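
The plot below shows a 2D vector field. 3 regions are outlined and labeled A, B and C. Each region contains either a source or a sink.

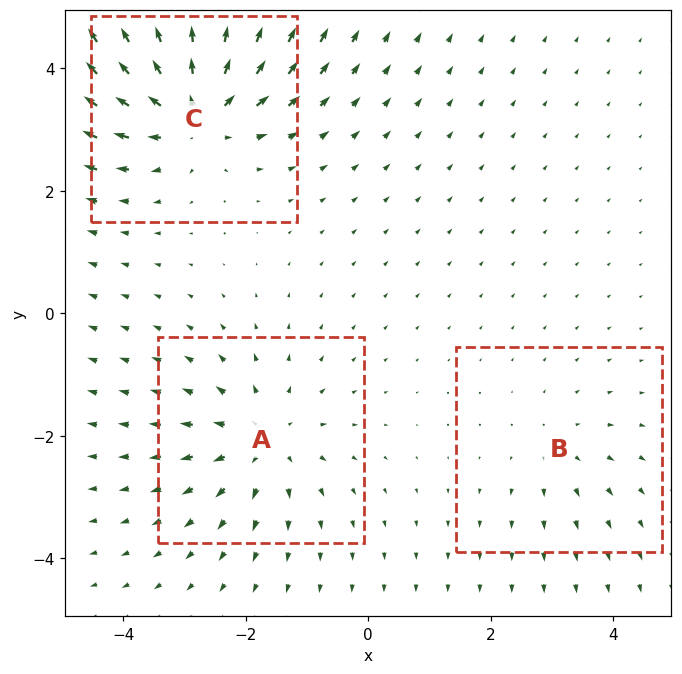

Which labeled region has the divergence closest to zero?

Divergence at each region's feature centre — A: about +3, B: about +2, C: about +5. Region B is closest to zero.

B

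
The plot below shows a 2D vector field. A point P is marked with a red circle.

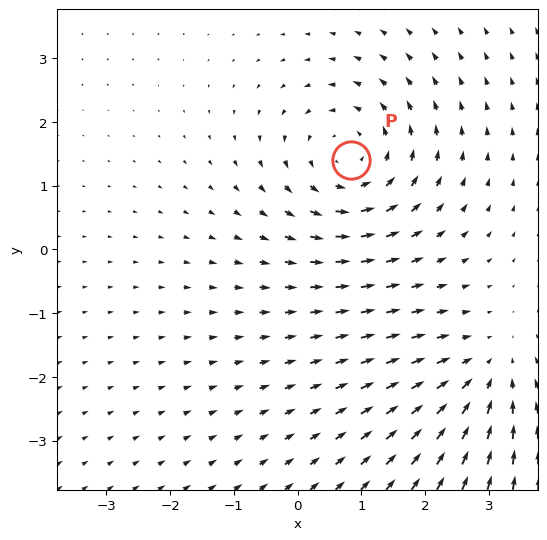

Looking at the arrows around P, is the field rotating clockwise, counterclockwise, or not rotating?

Near P at (0.8, 1.4) the arrows circulate counterclockwise. The curl (z-component) there is about +4; positive curl means counterclockwise rotation.

counterclockwise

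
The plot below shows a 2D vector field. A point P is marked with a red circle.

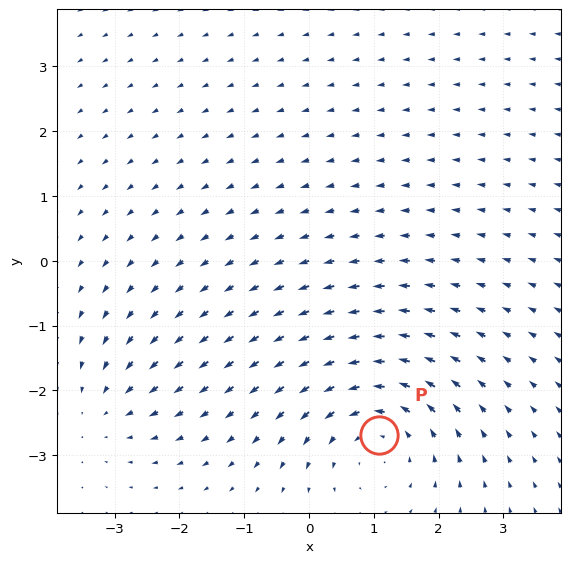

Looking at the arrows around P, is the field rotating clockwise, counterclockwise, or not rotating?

Near P at (1.1, -2.7) the arrows circulate counterclockwise. The curl (z-component) there is about +4; positive curl means counterclockwise rotation.

counterclockwise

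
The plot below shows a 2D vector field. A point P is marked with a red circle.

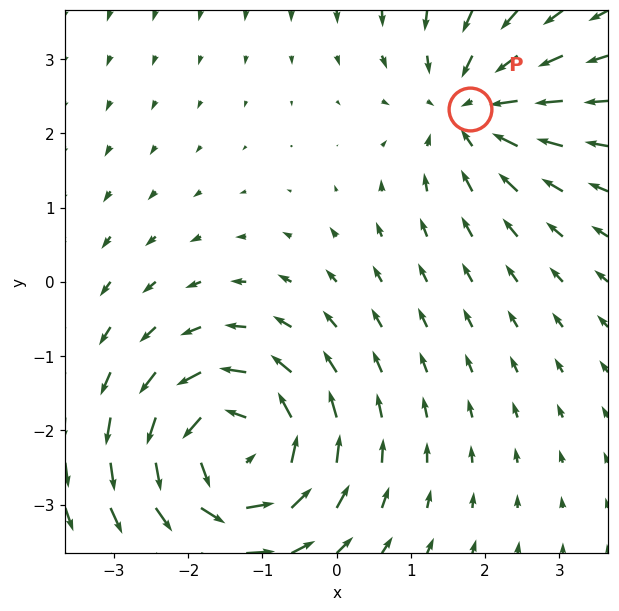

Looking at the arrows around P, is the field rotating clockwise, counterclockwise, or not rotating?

not rotating

Near P at (1.8, 2.3) the arrows show no circulation. The curl there is ≈0.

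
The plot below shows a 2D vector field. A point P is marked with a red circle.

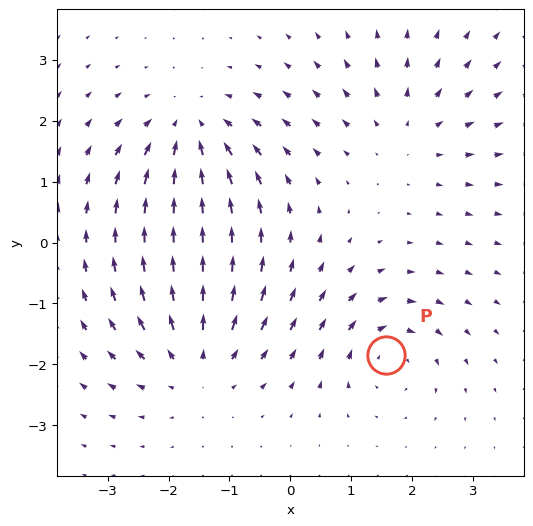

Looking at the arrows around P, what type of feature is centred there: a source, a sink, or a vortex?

At P (1.6, -1.8) the arrows circulate clockwise. Divergence ≈0, curl about -5 — near-zero divergence with nonzero curl is a vortex.

vortex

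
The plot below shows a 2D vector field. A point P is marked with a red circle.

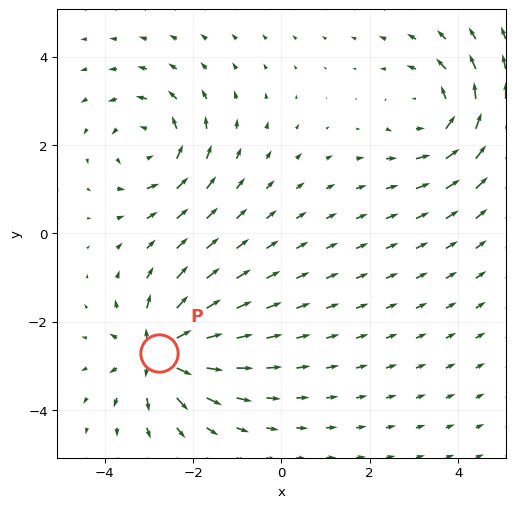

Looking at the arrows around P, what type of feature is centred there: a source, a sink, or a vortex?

At P (-2.8, -2.7) the arrows spread outward. Divergence about +6, curl ≈0 — positive divergence with near-zero curl is a source.

source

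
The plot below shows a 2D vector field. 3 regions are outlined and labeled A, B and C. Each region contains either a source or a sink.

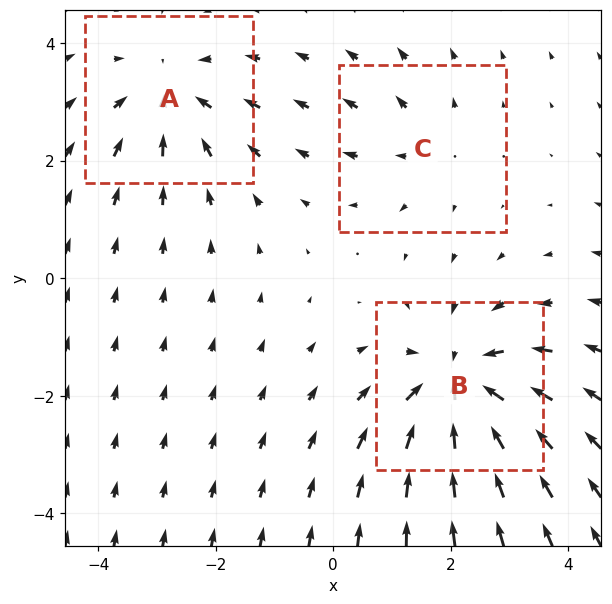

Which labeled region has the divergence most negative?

B

Divergence at each region's feature centre — A: about -3, B: about -5, C: about +2. Region B is most negative.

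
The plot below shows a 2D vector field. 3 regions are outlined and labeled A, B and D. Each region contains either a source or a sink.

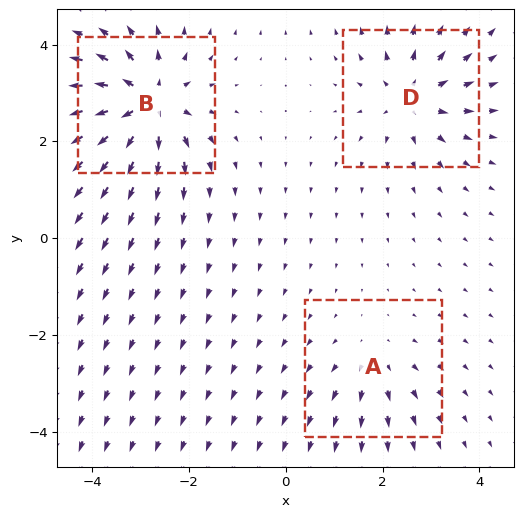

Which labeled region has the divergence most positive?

Divergence at each region's feature centre — A: about +2, B: about +6, D: about +4. Region B is most positive.

B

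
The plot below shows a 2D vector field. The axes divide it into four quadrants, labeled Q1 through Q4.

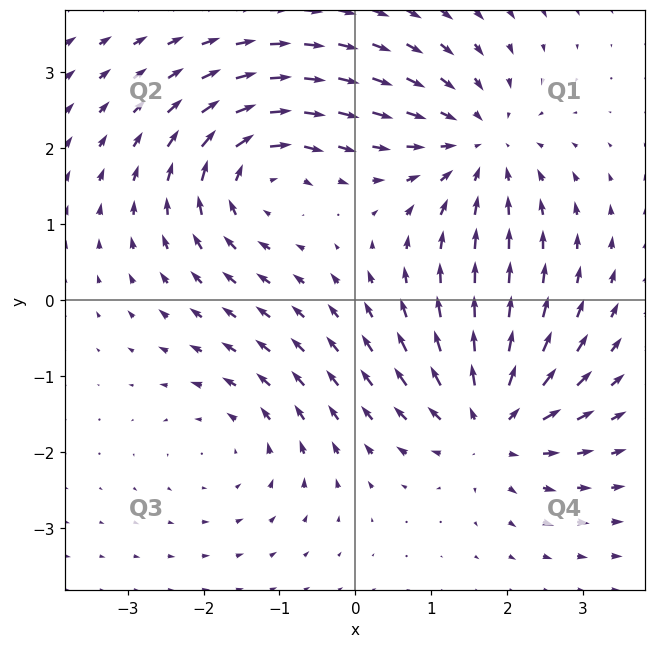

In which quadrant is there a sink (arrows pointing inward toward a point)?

The sink sits at approximately (1.6, 2.0), which lies in quadrant Q1. The divergence there is about -4, negative as expected for a sink.

Q1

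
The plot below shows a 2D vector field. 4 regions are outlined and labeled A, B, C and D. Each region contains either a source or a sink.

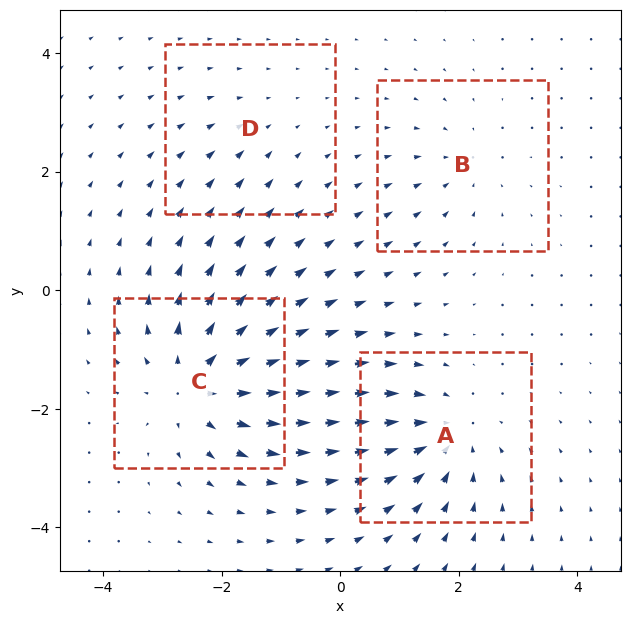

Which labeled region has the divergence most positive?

Divergence at each region's feature centre — A: about -5, B: about -3, C: about +7, D: about -2. Region C is most positive.

C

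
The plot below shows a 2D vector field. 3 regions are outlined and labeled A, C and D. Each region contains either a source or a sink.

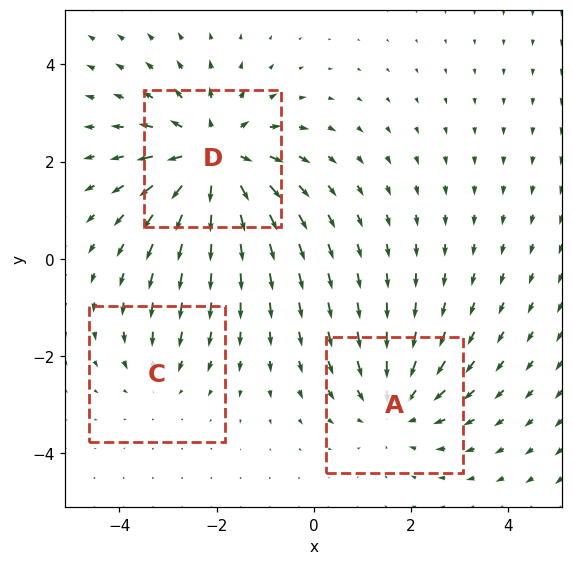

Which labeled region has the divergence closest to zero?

Divergence at each region's feature centre — A: about -3, C: about -2, D: about +4. Region C is closest to zero.

C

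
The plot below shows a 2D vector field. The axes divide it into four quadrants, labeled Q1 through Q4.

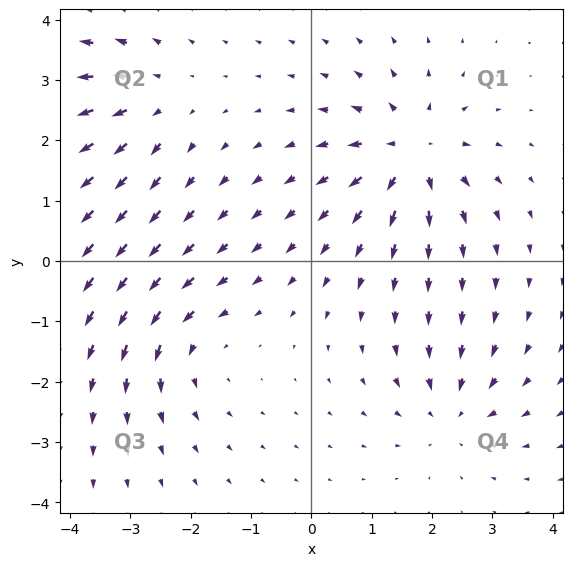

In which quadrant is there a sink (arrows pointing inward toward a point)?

Q4

The sink sits at approximately (2.3, -2.5), which lies in quadrant Q4. The divergence there is about -4, negative as expected for a sink.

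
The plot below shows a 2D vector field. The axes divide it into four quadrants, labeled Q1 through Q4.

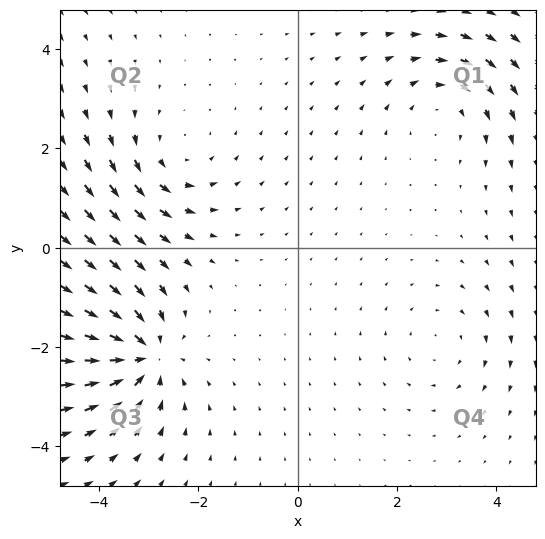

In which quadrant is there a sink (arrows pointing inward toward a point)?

The sink sits at approximately (-3.1, -2.2), which lies in quadrant Q3. The divergence there is about -6, negative as expected for a sink.

Q3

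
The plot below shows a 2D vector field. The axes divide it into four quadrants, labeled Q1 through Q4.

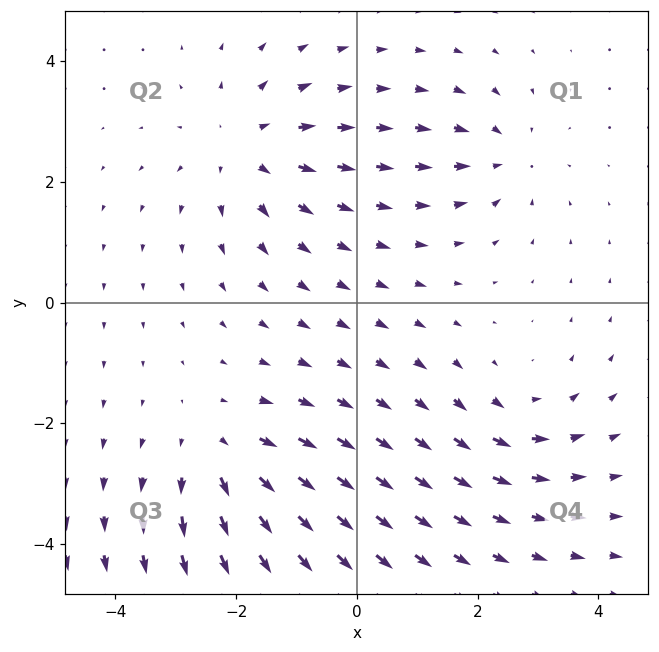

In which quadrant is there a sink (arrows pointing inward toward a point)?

Q1

The sink sits at approximately (2.4, 2.4), which lies in quadrant Q1. The divergence there is about -4, negative as expected for a sink.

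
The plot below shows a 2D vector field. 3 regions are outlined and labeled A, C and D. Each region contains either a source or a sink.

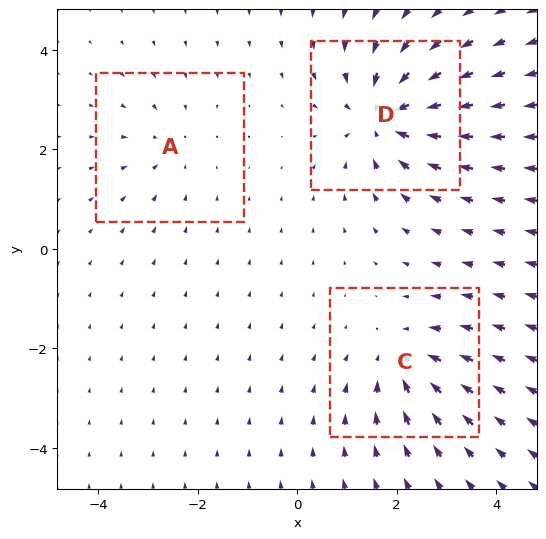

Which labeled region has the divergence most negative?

D

Divergence at each region's feature centre — A: about -2, C: about -3, D: about -5. Region D is most negative.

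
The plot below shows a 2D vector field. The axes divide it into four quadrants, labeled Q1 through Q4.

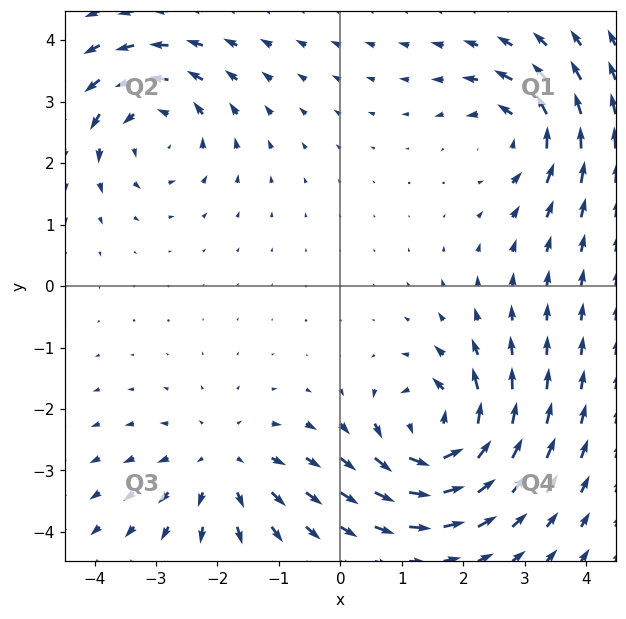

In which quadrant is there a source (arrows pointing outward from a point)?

The source sits at approximately (-1.9, -2.9), which lies in quadrant Q3. The divergence there is about +3, positive as expected for a source.

Q3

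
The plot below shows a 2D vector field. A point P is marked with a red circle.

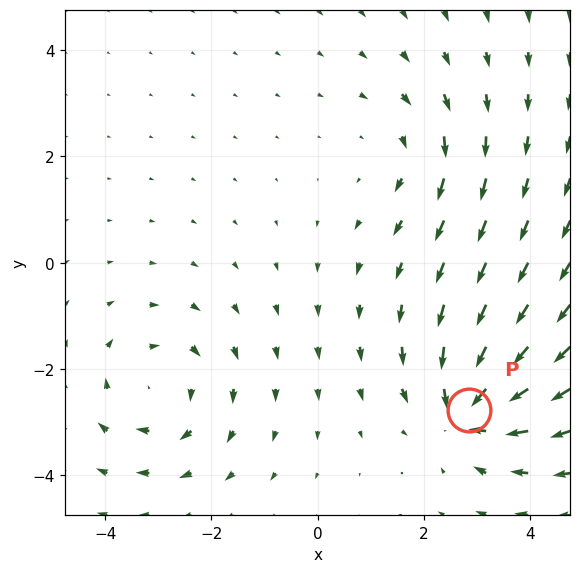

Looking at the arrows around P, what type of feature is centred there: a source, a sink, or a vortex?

sink

At P (2.8, -2.8) the arrows converge inward. Divergence about -4, curl ≈0 — negative divergence with near-zero curl is a sink.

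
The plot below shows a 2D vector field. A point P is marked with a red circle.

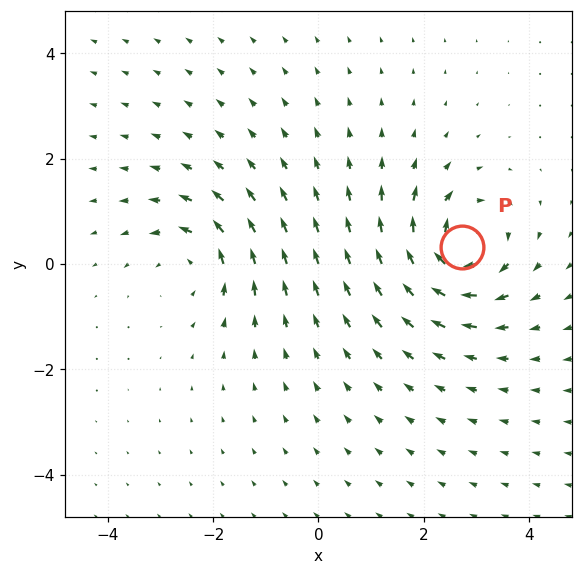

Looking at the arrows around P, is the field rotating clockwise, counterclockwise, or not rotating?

Near P at (2.7, 0.3) the arrows circulate clockwise. The curl (z-component) there is about -6; negative curl means clockwise rotation.

clockwise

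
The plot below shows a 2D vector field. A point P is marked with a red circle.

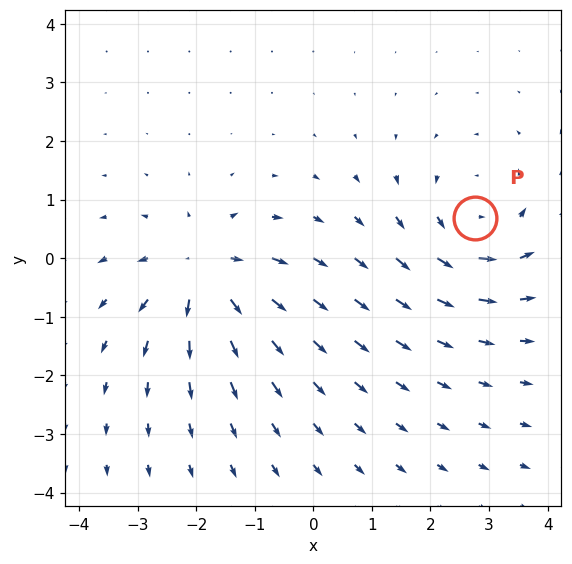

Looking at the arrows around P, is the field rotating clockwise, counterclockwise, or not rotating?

counterclockwise

Near P at (2.8, 0.7) the arrows circulate counterclockwise. The curl (z-component) there is about +3; positive curl means counterclockwise rotation.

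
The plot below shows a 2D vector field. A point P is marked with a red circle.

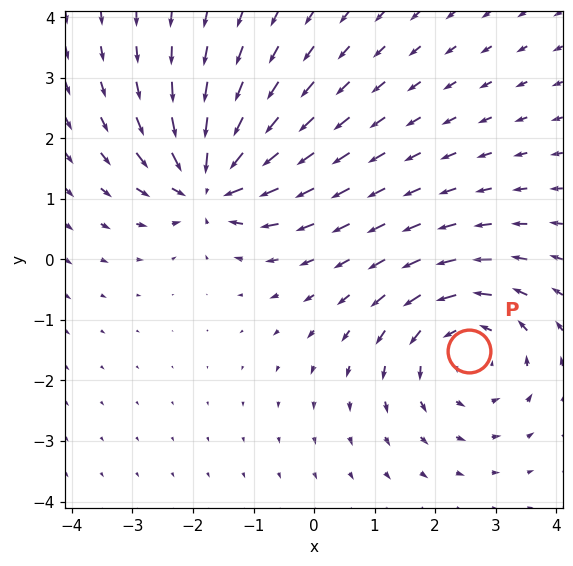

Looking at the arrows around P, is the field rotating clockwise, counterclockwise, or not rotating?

counterclockwise

Near P at (2.6, -1.5) the arrows circulate counterclockwise. The curl (z-component) there is about +4; positive curl means counterclockwise rotation.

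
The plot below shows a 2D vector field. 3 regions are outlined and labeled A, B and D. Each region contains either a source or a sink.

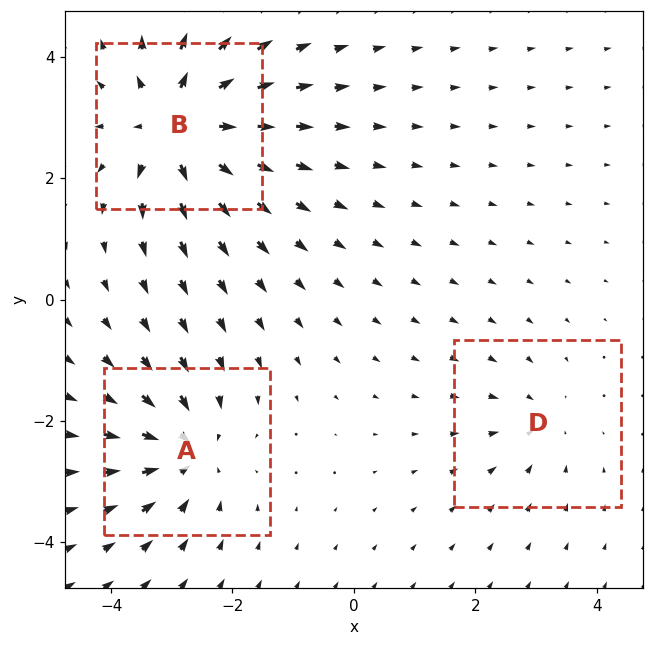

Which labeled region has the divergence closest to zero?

Divergence at each region's feature centre — A: about -4, B: about +5, D: about -2. Region D is closest to zero.

D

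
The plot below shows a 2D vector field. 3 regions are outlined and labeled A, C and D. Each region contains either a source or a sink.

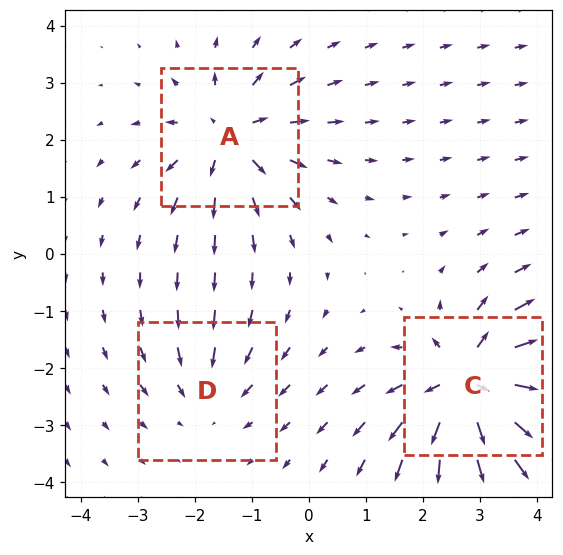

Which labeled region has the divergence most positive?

C

Divergence at each region's feature centre — A: about +4, C: about +6, D: about -2. Region C is most positive.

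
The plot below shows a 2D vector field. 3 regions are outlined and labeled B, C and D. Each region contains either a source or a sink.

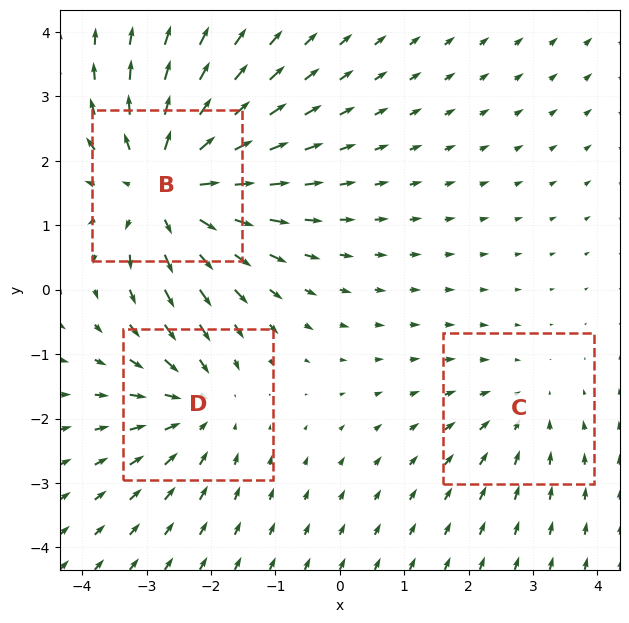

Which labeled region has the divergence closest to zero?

Divergence at each region's feature centre — B: about +4, C: about -2, D: about -3. Region C is closest to zero.

C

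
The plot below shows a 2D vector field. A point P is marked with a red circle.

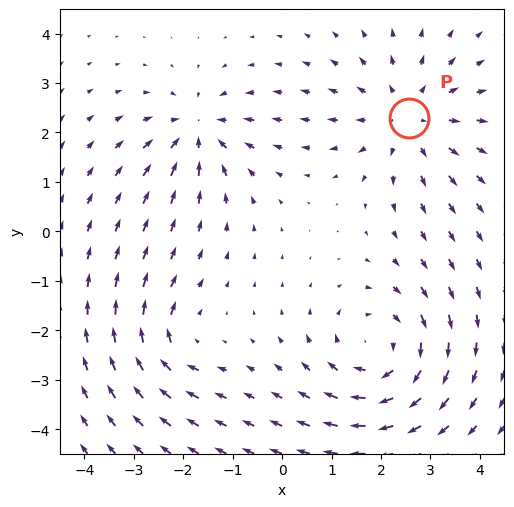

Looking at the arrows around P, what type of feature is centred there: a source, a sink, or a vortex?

source

At P (2.6, 2.3) the arrows spread outward. Divergence about +3, curl ≈0 — positive divergence with near-zero curl is a source.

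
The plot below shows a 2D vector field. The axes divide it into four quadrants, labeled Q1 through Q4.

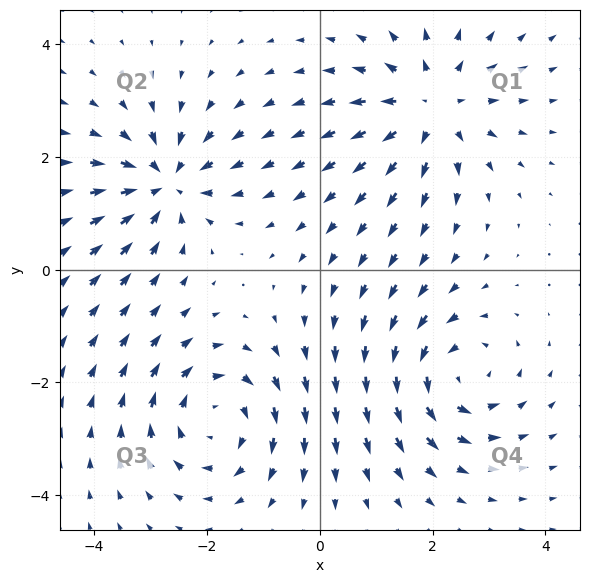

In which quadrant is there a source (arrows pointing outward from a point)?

Q1

The source sits at approximately (2.0, 2.9), which lies in quadrant Q1. The divergence there is about +5, positive as expected for a source.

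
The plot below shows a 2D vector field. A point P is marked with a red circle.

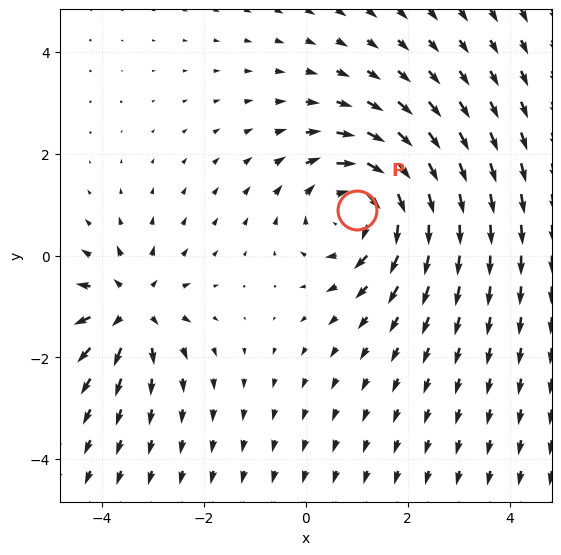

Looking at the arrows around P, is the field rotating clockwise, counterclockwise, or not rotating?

clockwise

Near P at (1.0, 0.9) the arrows circulate clockwise. The curl (z-component) there is about -4; negative curl means clockwise rotation.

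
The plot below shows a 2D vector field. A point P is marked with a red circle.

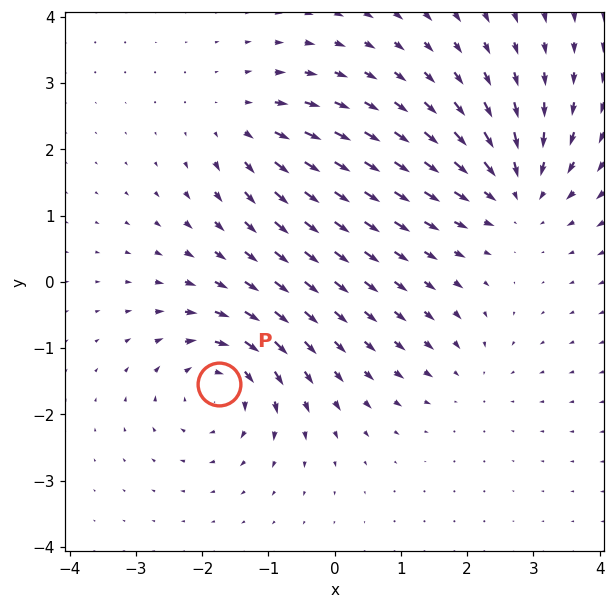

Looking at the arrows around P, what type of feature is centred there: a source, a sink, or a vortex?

vortex

At P (-1.7, -1.5) the arrows circulate clockwise. Divergence ≈0, curl about -6 — near-zero divergence with nonzero curl is a vortex.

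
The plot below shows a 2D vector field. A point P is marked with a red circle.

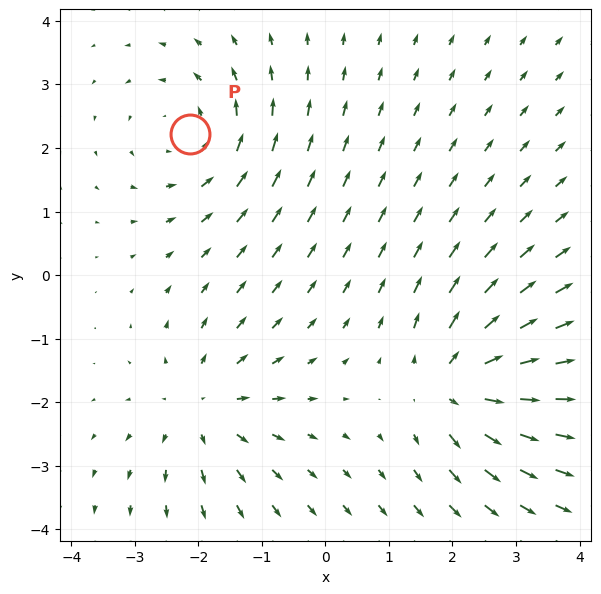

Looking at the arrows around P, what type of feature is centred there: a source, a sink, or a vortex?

vortex

At P (-2.1, 2.2) the arrows circulate counterclockwise. Divergence ≈0, curl about +4 — near-zero divergence with nonzero curl is a vortex.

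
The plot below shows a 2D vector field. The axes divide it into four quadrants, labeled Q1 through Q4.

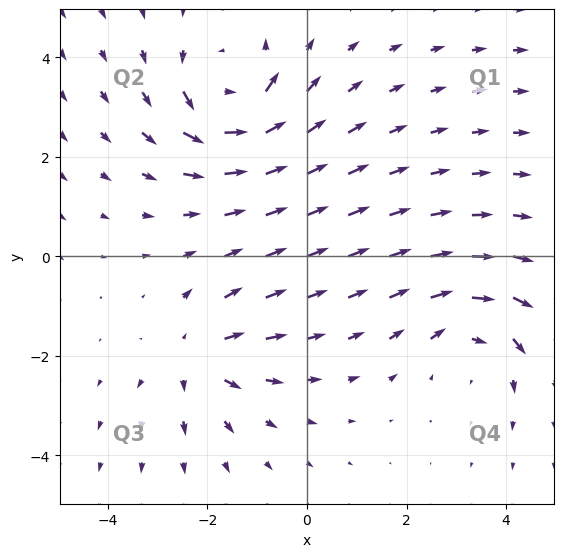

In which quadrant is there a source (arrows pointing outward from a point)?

The source sits at approximately (-2.2, -2.0), which lies in quadrant Q3. The divergence there is about +4, positive as expected for a source.

Q3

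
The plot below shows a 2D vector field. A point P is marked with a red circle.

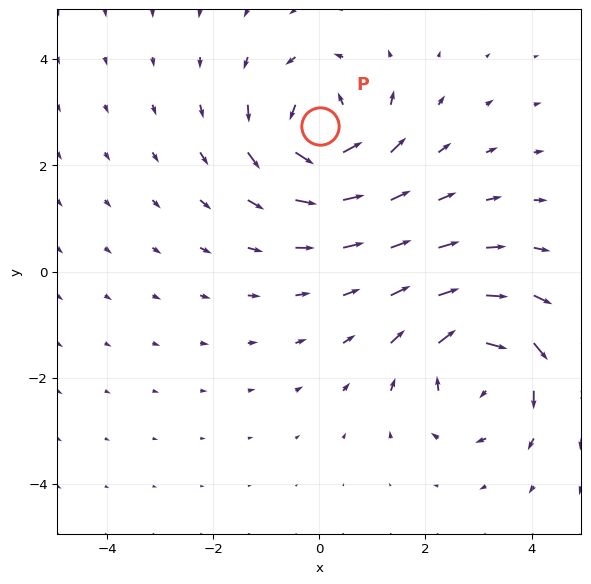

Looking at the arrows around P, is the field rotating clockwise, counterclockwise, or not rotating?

counterclockwise

Near P at (0.0, 2.7) the arrows circulate counterclockwise. The curl (z-component) there is about +6; positive curl means counterclockwise rotation.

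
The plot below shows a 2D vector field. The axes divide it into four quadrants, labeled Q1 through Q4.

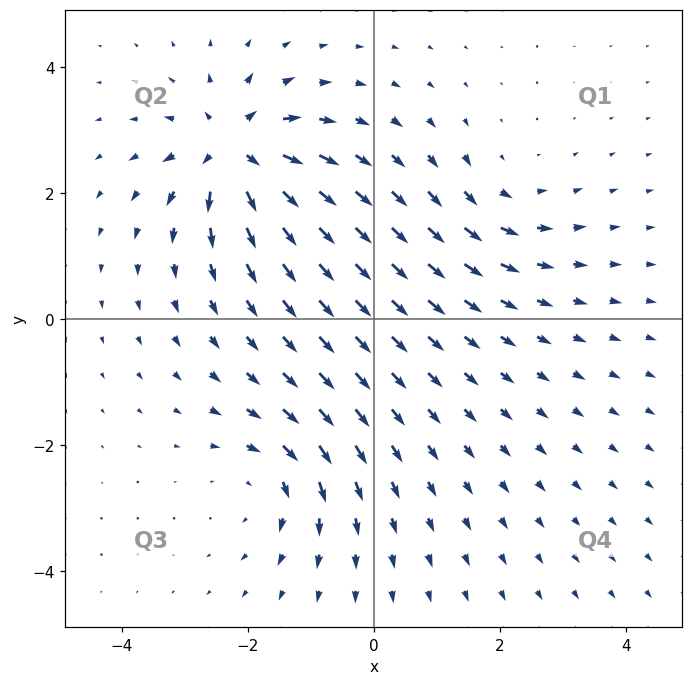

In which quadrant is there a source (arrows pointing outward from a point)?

The source sits at approximately (-2.2, 2.7), which lies in quadrant Q2. The divergence there is about +7, positive as expected for a source.

Q2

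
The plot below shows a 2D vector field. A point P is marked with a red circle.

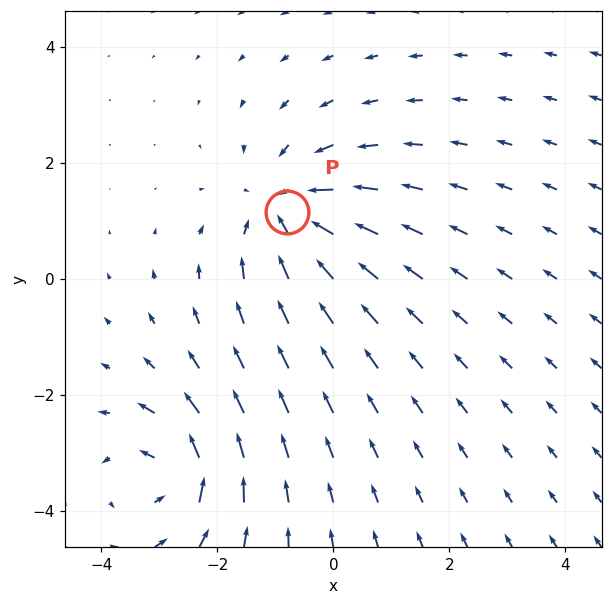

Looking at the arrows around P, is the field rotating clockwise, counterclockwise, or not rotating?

not rotating

Near P at (-0.8, 1.2) the arrows show no circulation. The curl there is ≈0.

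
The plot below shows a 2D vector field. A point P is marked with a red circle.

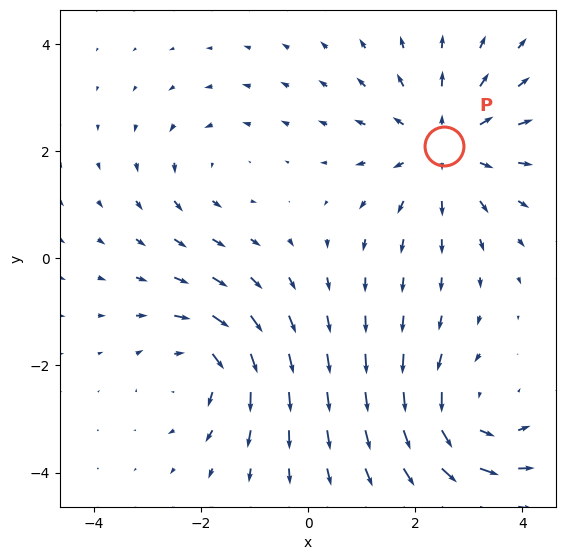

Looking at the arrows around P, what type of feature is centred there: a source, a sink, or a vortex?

source

At P (2.5, 2.1) the arrows spread outward. Divergence about +4, curl ≈0 — positive divergence with near-zero curl is a source.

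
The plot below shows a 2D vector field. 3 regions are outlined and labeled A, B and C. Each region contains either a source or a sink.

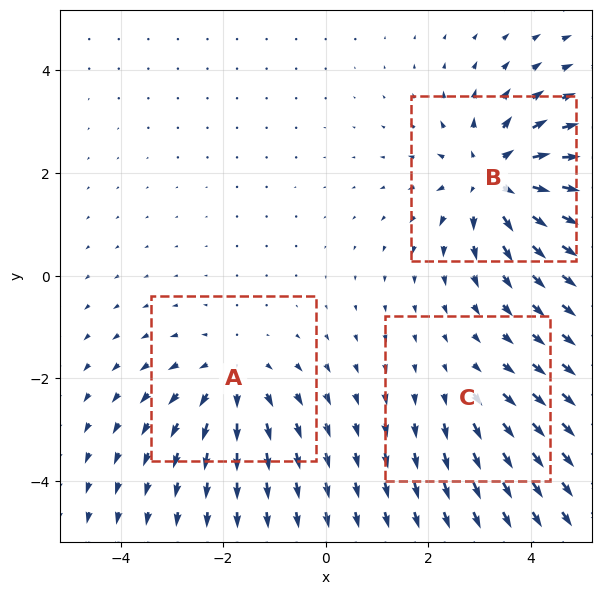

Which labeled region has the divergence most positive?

B

Divergence at each region's feature centre — A: about +3, B: about +5, C: about +2. Region B is most positive.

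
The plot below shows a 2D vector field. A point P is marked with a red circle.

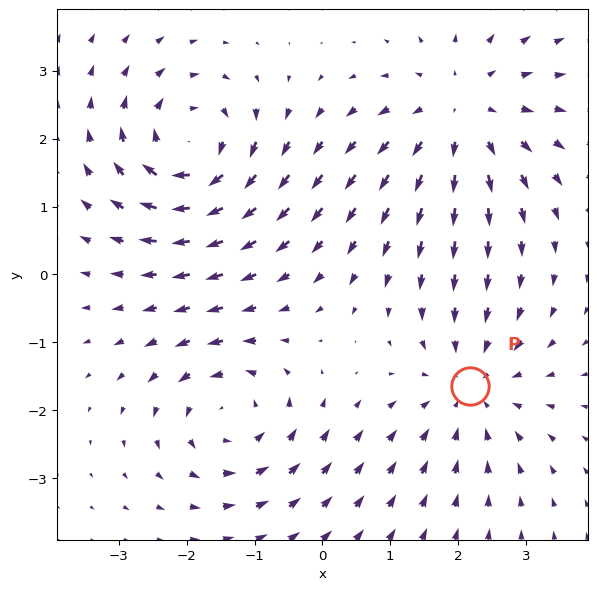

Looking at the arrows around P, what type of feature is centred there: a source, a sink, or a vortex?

sink

At P (2.2, -1.7) the arrows converge inward. Divergence about -3, curl ≈0 — negative divergence with near-zero curl is a sink.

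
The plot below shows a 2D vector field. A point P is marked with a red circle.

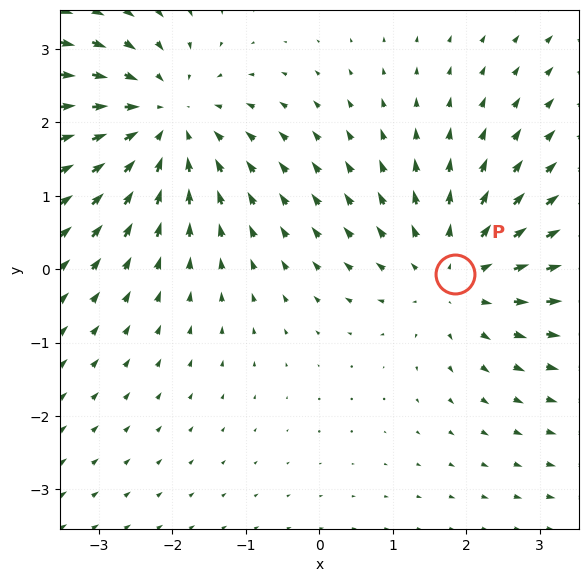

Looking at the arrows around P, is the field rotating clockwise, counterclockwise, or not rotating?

not rotating

Near P at (1.9, -0.1) the arrows show no circulation. The curl there is ≈0.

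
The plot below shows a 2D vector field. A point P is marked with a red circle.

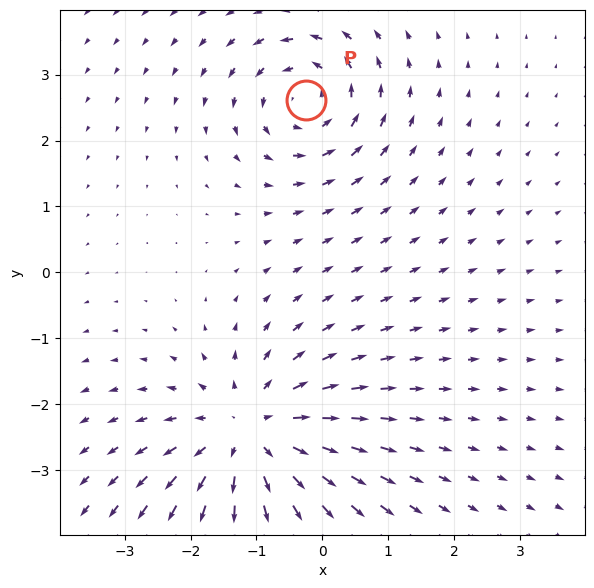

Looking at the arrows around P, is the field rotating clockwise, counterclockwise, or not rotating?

Near P at (-0.2, 2.6) the arrows circulate counterclockwise. The curl (z-component) there is about +4; positive curl means counterclockwise rotation.

counterclockwise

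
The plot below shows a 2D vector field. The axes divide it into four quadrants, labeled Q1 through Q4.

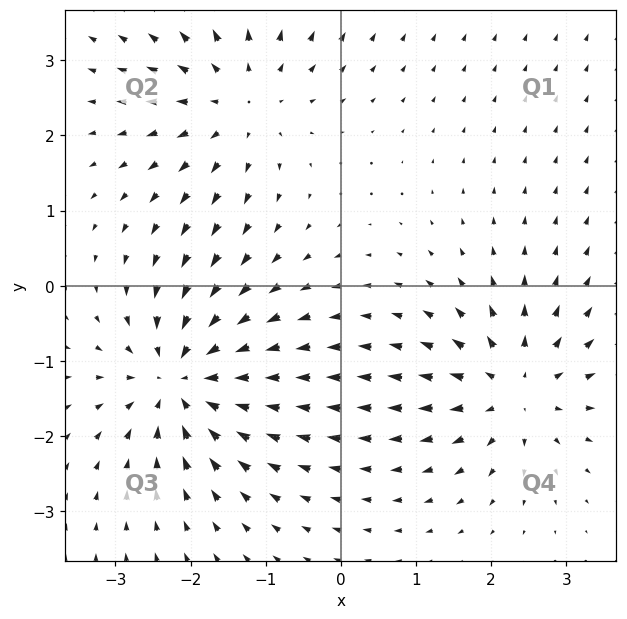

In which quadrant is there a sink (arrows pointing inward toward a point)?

The sink sits at approximately (-2.1, -1.3), which lies in quadrant Q3. The divergence there is about -5, negative as expected for a sink.

Q3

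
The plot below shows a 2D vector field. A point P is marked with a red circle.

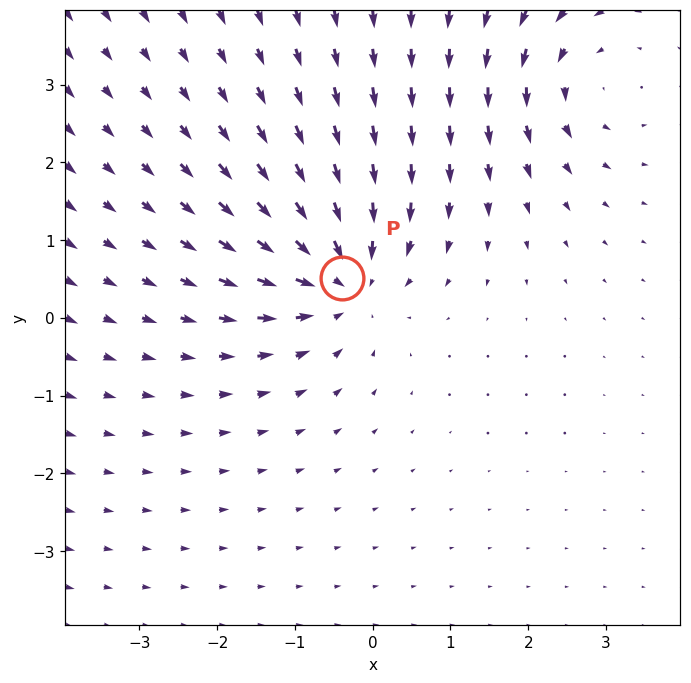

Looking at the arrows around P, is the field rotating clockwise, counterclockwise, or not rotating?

not rotating

Near P at (-0.4, 0.5) the arrows show no circulation. The curl there is ≈0.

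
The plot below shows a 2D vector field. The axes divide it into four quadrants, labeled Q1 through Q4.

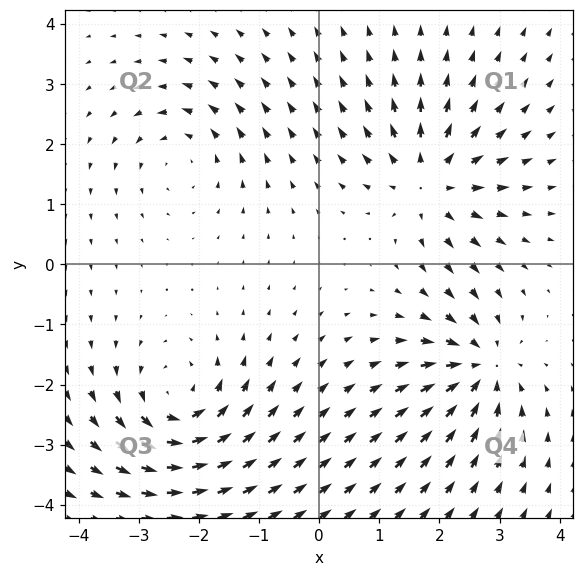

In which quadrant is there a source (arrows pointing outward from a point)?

Q1

The source sits at approximately (1.8, 1.4), which lies in quadrant Q1. The divergence there is about +5, positive as expected for a source.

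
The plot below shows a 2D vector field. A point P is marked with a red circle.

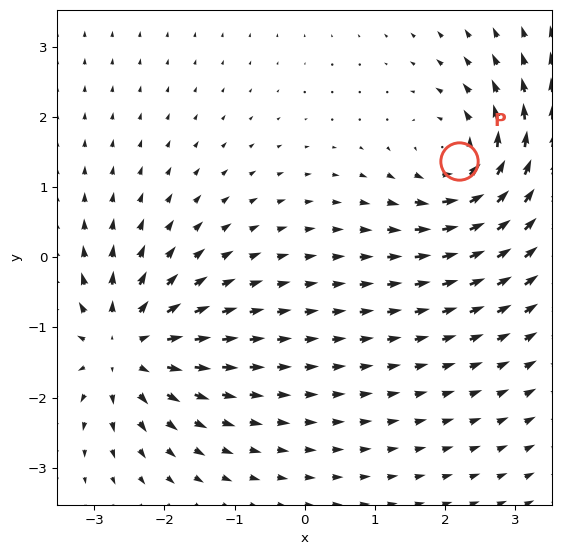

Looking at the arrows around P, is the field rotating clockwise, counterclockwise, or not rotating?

Near P at (2.2, 1.4) the arrows circulate counterclockwise. The curl (z-component) there is about +6; positive curl means counterclockwise rotation.

counterclockwise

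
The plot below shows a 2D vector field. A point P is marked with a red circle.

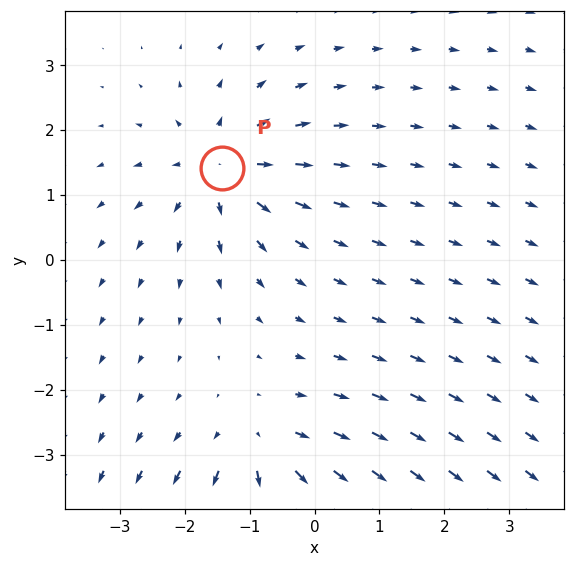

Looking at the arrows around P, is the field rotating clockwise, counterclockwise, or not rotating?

not rotating

Near P at (-1.4, 1.4) the arrows show no circulation. The curl there is ≈0.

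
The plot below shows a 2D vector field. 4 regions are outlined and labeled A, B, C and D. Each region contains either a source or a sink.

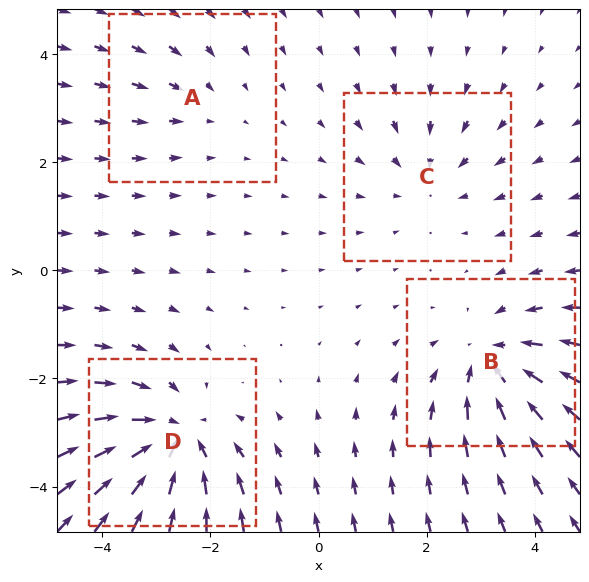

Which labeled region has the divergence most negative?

D

Divergence at each region's feature centre — A: about -2, B: about -5, C: about -3, D: about -6. Region D is most negative.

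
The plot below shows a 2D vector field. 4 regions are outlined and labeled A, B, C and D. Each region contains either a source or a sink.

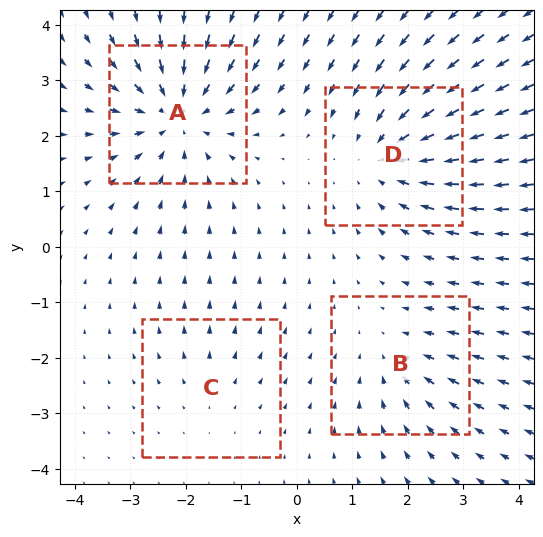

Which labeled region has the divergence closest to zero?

C

Divergence at each region's feature centre — A: about -6, B: about -3, C: about +2, D: about -4. Region C is closest to zero.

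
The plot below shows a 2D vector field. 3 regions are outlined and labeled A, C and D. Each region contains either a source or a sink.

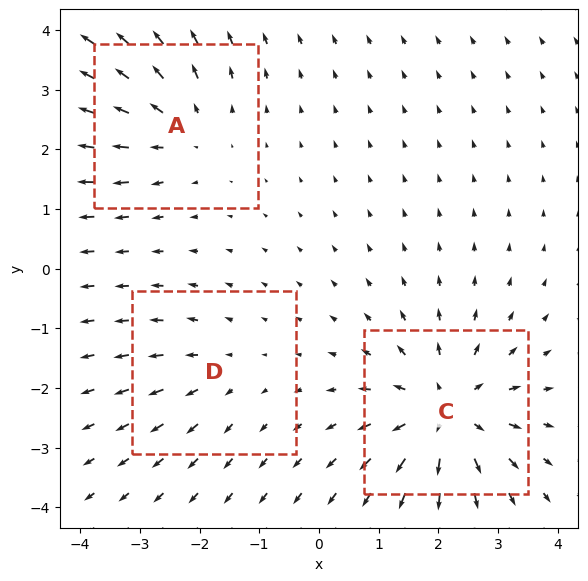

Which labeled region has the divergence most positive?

Divergence at each region's feature centre — A: about +3, C: about +5, D: about +2. Region C is most positive.

C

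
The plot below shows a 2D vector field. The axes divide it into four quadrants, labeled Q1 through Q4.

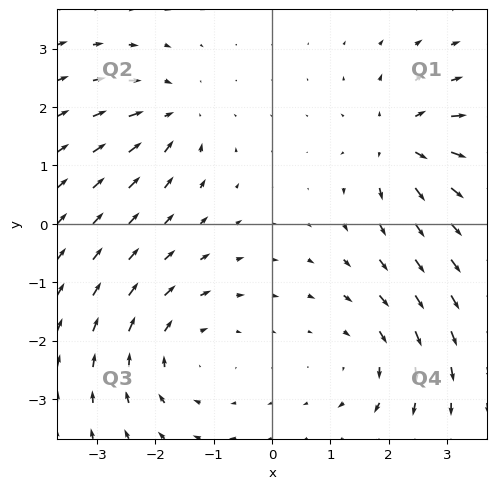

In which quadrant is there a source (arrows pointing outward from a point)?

Q1

The source sits at approximately (2.2, 1.4), which lies in quadrant Q1. The divergence there is about +6, positive as expected for a source.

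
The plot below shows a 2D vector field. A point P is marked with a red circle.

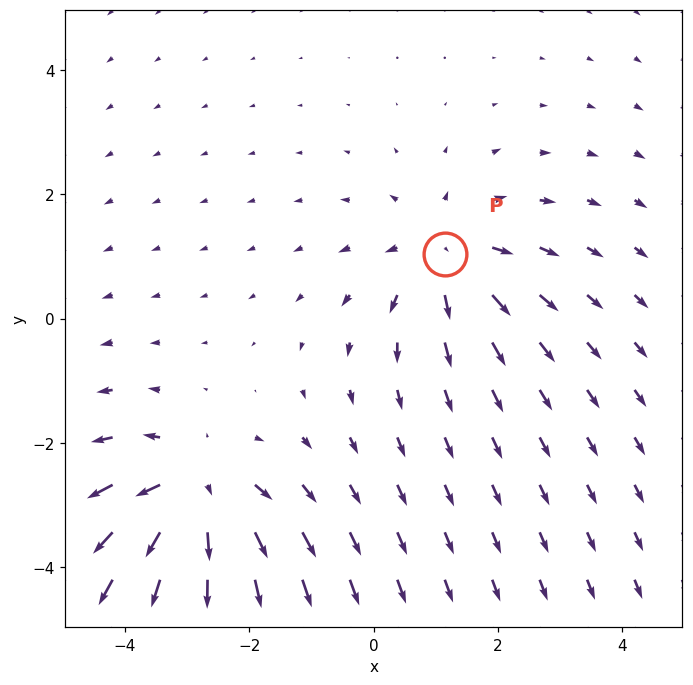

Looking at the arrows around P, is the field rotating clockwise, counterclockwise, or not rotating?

Near P at (1.2, 1.0) the arrows show no circulation. The curl there is ≈0.

not rotating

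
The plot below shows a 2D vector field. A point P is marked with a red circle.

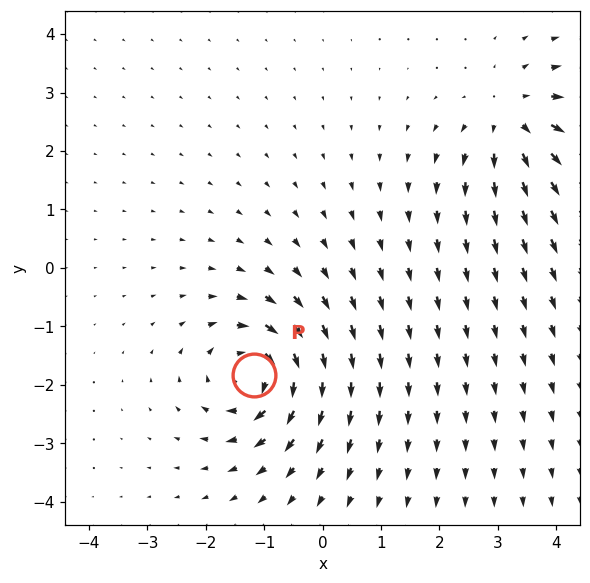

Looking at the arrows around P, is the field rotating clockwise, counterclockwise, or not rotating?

clockwise

Near P at (-1.2, -1.8) the arrows circulate clockwise. The curl (z-component) there is about -7; negative curl means clockwise rotation.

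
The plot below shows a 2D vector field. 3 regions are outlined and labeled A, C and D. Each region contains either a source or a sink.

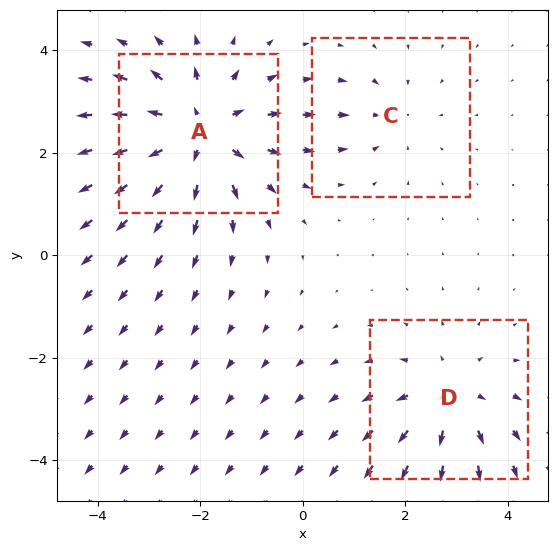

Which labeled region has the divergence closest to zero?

Divergence at each region's feature centre — A: about +4, C: about -2, D: about +3. Region C is closest to zero.

C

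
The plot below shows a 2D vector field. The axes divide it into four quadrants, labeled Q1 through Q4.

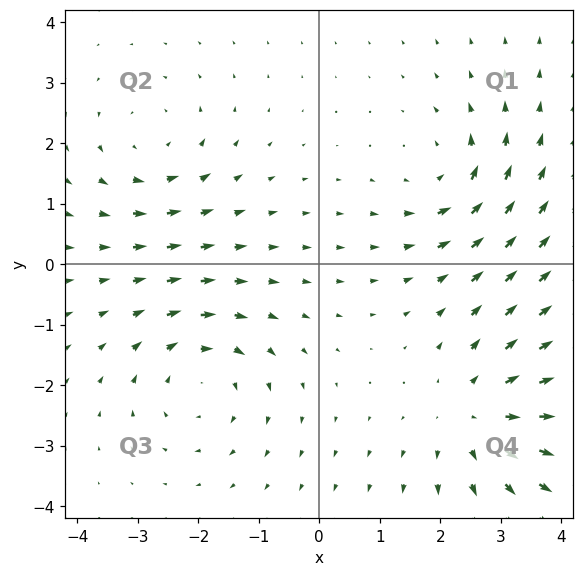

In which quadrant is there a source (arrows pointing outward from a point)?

The source sits at approximately (2.6, -2.5), which lies in quadrant Q4. The divergence there is about +4, positive as expected for a source.

Q4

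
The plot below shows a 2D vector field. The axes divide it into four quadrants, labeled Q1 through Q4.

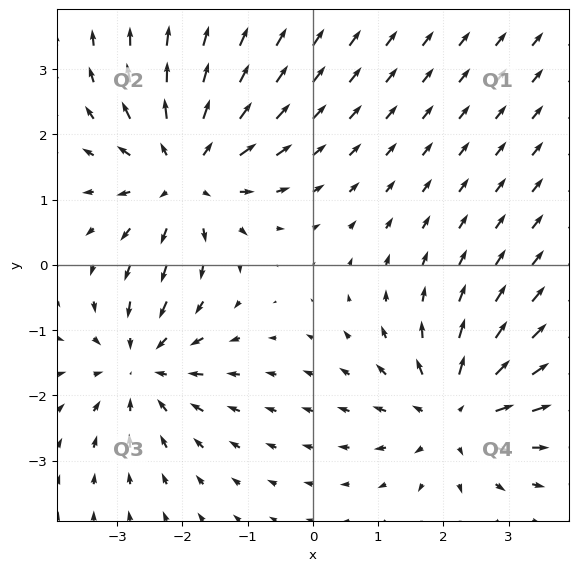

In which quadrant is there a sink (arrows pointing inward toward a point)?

The sink sits at approximately (-2.6, -1.5), which lies in quadrant Q3. The divergence there is about -3, negative as expected for a sink.

Q3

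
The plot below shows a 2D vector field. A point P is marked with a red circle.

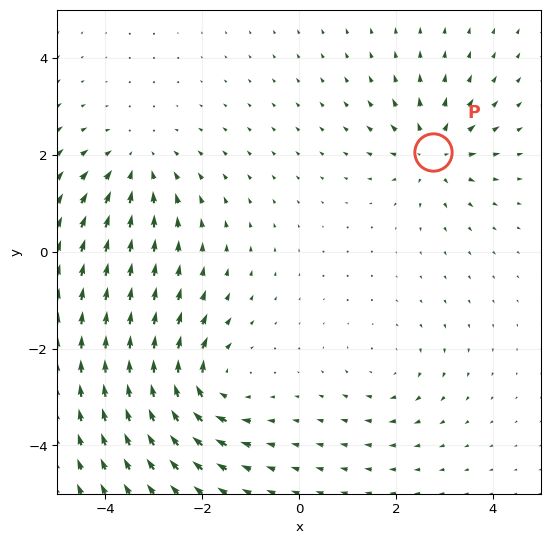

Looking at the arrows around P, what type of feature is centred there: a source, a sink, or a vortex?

At P (2.8, 2.1) the arrows spread outward. Divergence about +5, curl ≈0 — positive divergence with near-zero curl is a source.

source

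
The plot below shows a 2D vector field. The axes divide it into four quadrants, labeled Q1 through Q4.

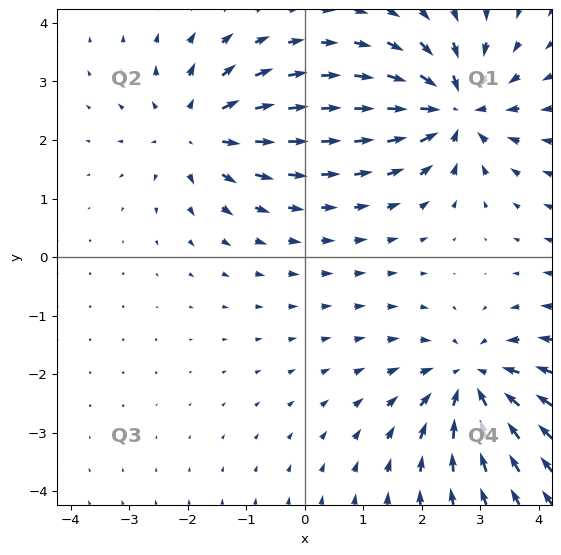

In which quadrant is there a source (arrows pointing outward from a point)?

Q2

The source sits at approximately (-1.9, 2.1), which lies in quadrant Q2. The divergence there is about +4, positive as expected for a source.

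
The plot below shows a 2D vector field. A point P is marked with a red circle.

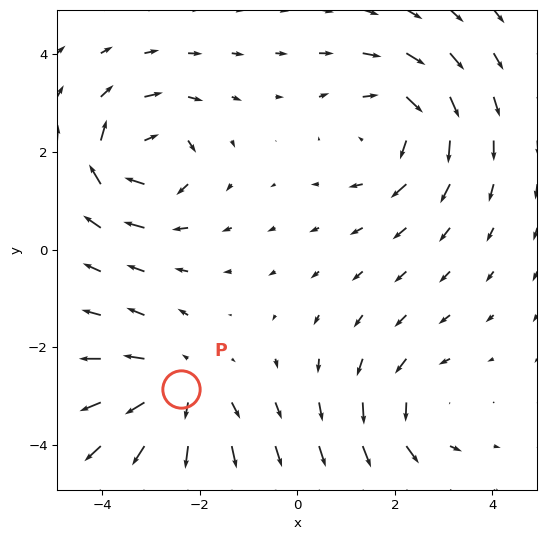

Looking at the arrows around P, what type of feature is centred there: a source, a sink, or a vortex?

source

At P (-2.4, -2.9) the arrows spread outward. Divergence about +4, curl ≈0 — positive divergence with near-zero curl is a source.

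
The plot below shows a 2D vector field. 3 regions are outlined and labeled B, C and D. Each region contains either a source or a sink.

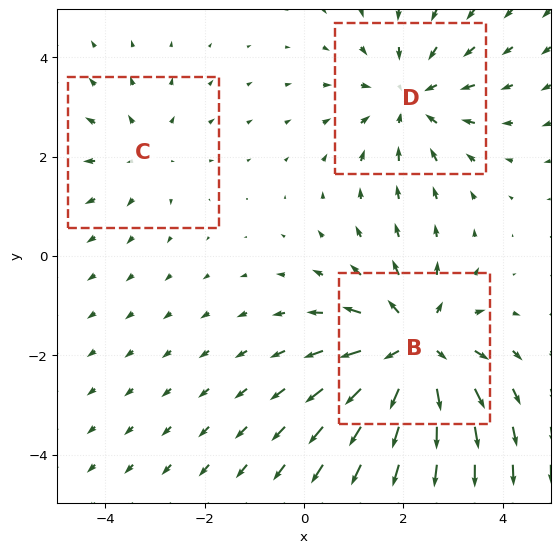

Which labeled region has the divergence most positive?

B

Divergence at each region's feature centre — B: about +4, C: about +2, D: about -3. Region B is most positive.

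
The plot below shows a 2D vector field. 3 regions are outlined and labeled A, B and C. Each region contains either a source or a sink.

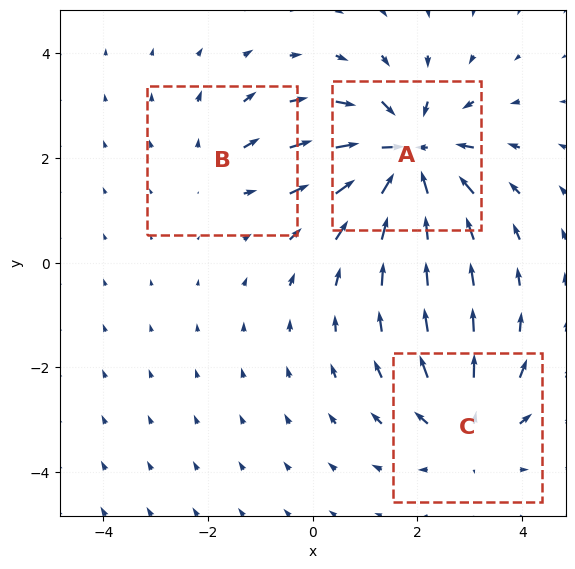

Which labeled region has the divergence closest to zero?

Divergence at each region's feature centre — A: about -5, B: about +2, C: about +3. Region B is closest to zero.

B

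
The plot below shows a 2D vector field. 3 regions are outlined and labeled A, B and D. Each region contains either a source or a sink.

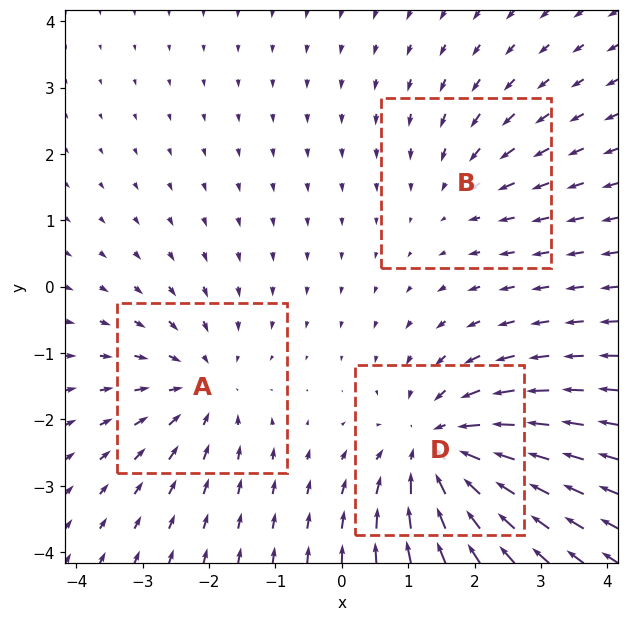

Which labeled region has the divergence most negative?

Divergence at each region's feature centre — A: about -3, B: about -2, D: about -5. Region D is most negative.

D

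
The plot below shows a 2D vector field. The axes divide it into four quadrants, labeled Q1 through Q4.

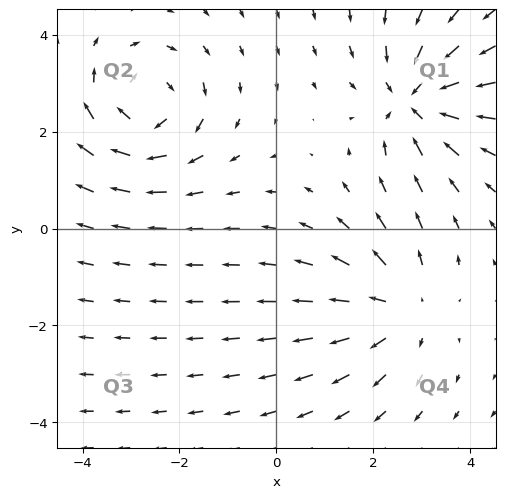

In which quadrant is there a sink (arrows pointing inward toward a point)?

Q1

The sink sits at approximately (2.9, 2.6), which lies in quadrant Q1. The divergence there is about -5, negative as expected for a sink.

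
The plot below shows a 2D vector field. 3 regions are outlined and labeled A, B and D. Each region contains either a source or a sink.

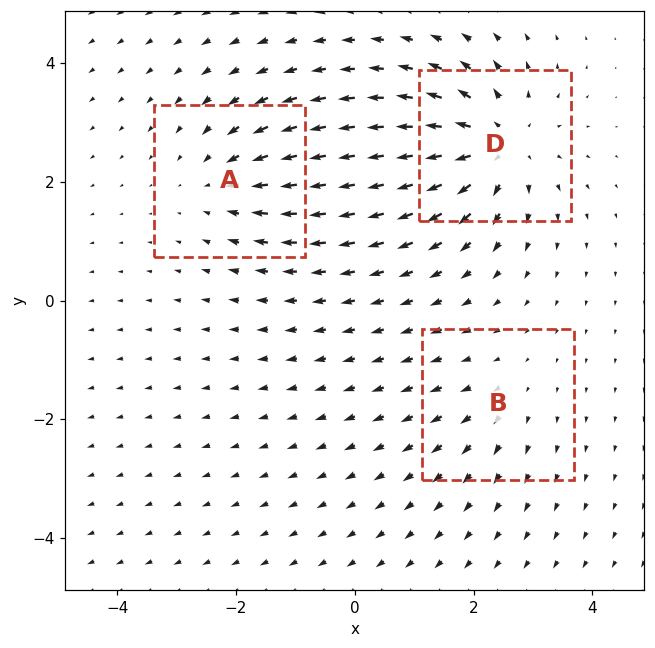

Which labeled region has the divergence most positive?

D

Divergence at each region's feature centre — A: about -3, B: about +2, D: about +5. Region D is most positive.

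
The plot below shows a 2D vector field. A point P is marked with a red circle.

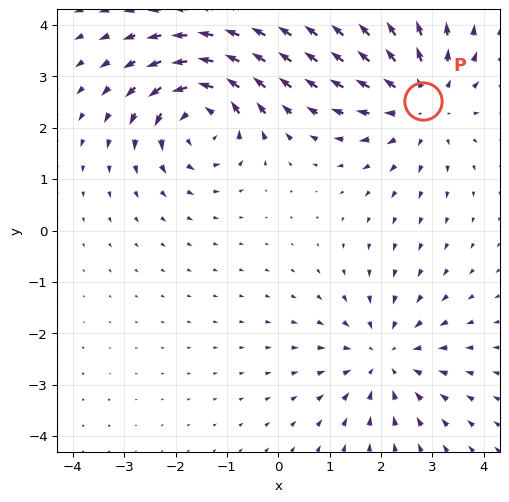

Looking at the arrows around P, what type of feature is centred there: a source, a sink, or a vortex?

At P (2.8, 2.5) the arrows spread outward. Divergence about +3, curl ≈0 — positive divergence with near-zero curl is a source.

source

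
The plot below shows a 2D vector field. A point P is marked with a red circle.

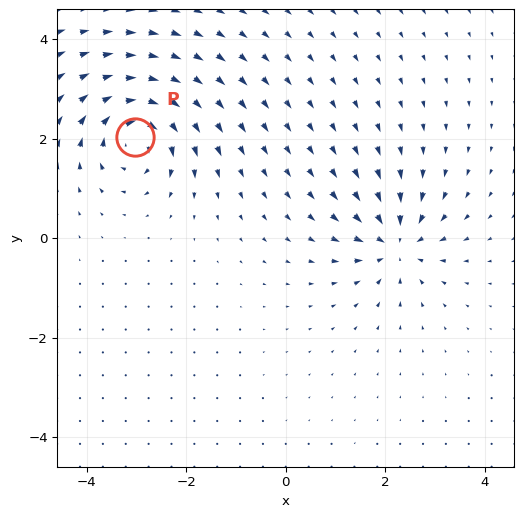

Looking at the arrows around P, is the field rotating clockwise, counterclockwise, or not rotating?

Near P at (-3.0, 2.0) the arrows circulate clockwise. The curl (z-component) there is about -6; negative curl means clockwise rotation.

clockwise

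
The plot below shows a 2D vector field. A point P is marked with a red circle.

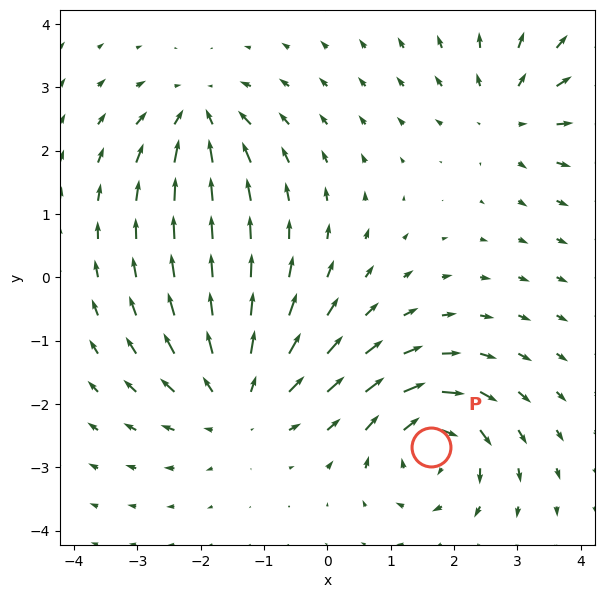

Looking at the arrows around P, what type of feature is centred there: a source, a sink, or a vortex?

At P (1.6, -2.7) the arrows circulate clockwise. Divergence ≈0, curl about -6 — near-zero divergence with nonzero curl is a vortex.

vortex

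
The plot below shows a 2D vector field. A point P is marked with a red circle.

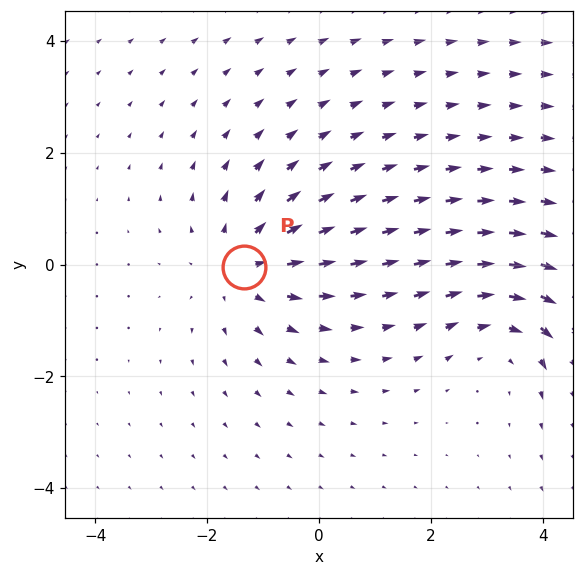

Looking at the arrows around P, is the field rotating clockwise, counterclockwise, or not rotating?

not rotating

Near P at (-1.3, -0.0) the arrows show no circulation. The curl there is ≈0.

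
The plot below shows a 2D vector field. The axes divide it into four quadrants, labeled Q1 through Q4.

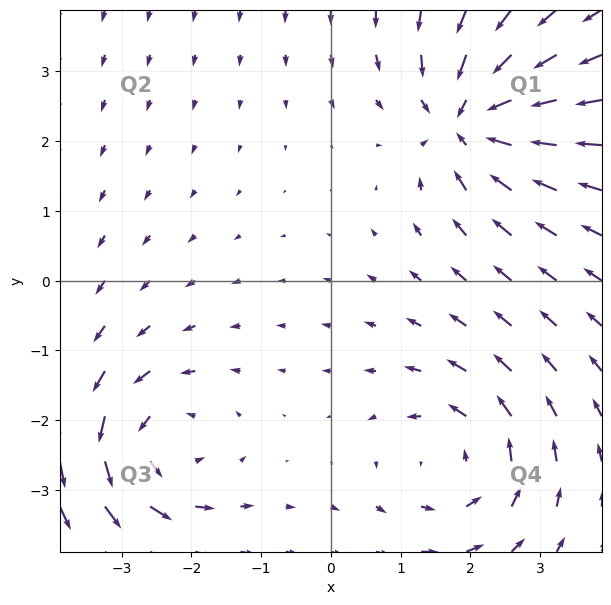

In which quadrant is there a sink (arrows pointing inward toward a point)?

The sink sits at approximately (2.0, 2.3), which lies in quadrant Q1. The divergence there is about -6, negative as expected for a sink.

Q1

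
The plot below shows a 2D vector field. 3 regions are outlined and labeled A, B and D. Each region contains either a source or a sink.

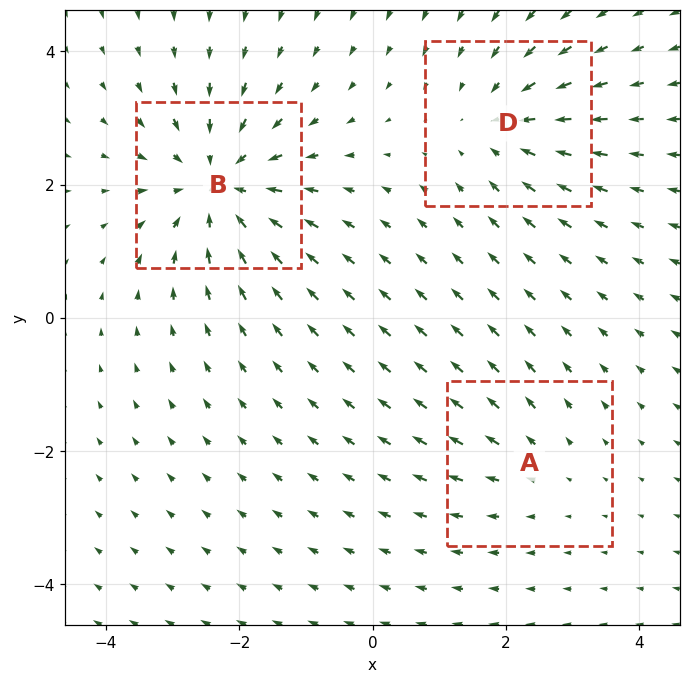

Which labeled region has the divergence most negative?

Divergence at each region's feature centre — A: about +2, B: about -5, D: about -3. Region B is most negative.

B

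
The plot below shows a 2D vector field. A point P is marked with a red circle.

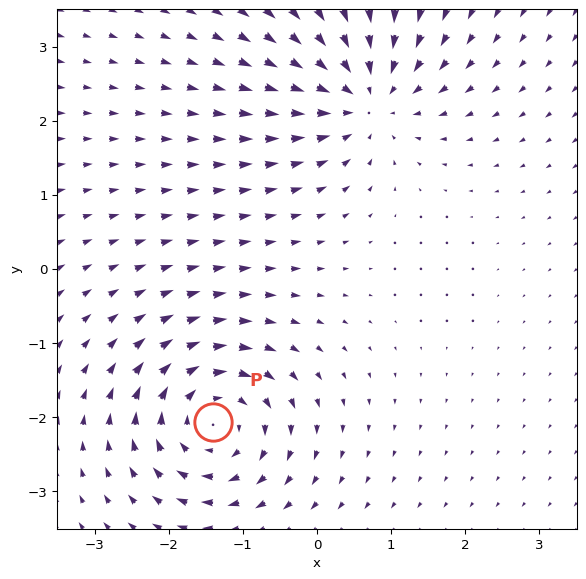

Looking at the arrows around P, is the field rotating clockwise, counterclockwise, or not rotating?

clockwise

Near P at (-1.4, -2.1) the arrows circulate clockwise. The curl (z-component) there is about -6; negative curl means clockwise rotation.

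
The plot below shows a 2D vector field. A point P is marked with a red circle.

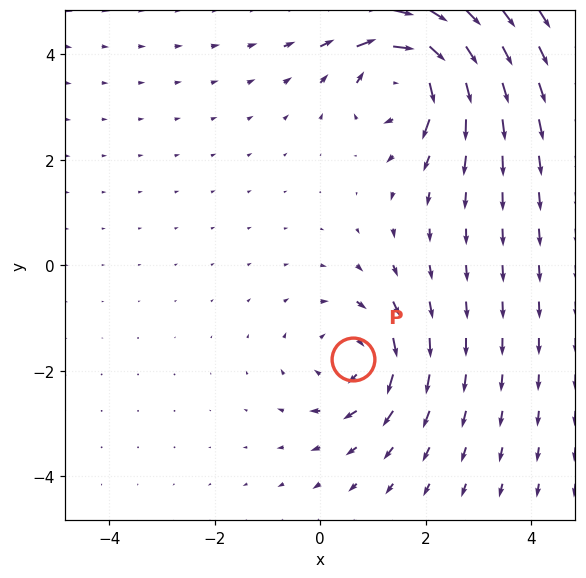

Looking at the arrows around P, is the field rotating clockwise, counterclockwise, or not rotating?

Near P at (0.6, -1.8) the arrows circulate clockwise. The curl (z-component) there is about -3; negative curl means clockwise rotation.

clockwise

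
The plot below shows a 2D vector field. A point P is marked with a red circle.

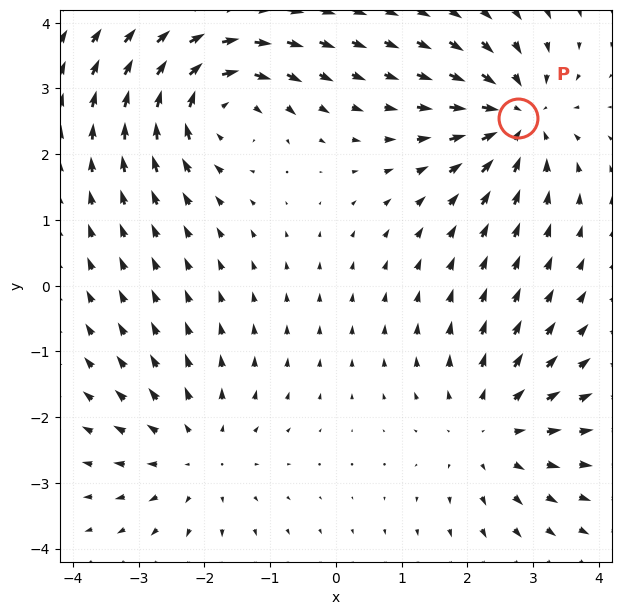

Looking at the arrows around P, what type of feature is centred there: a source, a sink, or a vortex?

At P (2.8, 2.5) the arrows converge inward. Divergence about -5, curl ≈0 — negative divergence with near-zero curl is a sink.

sink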